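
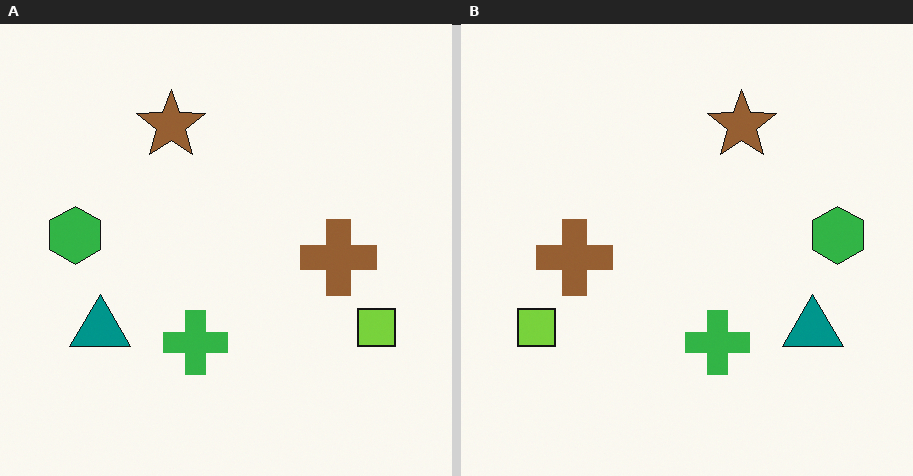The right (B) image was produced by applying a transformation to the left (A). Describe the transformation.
Flipped horizontally (left ↔ right).

The green hexagon is in the left of the left (A) image and the right of the right (B) — shapes on opposite sides of the vertical midline have swapped in a mirror flip.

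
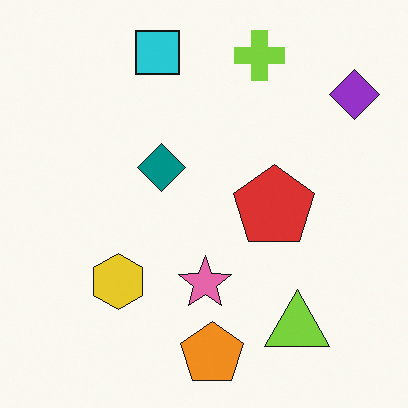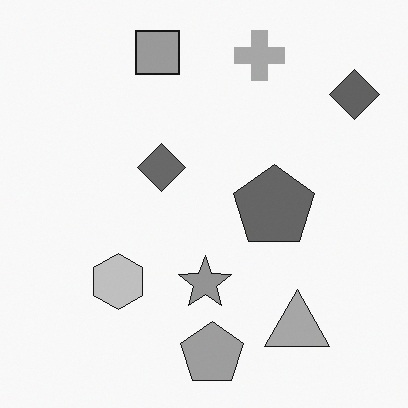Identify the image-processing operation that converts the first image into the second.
Converted to grayscale.

All color is removed — every shape is now a shade of grey.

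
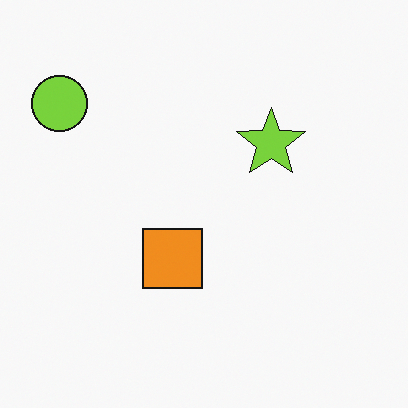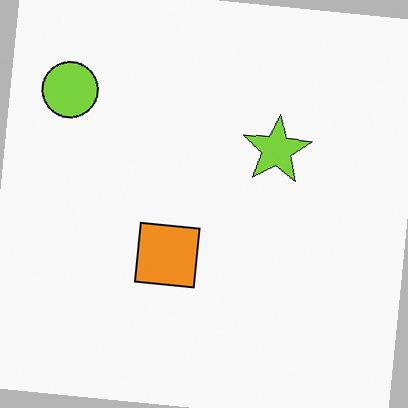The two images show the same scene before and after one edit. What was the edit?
This is the original image rotated clockwise by a few degrees.

Every shape is tilted by the same angle and the image corners show triangular fill wedges — a whole-image rotation by a non-right angle.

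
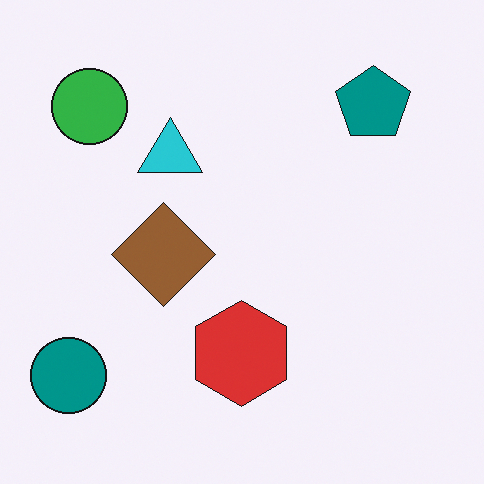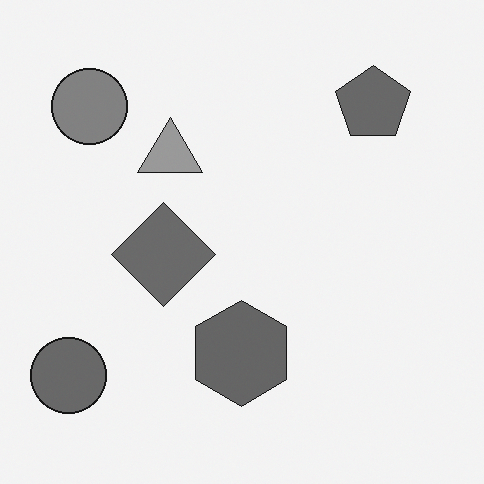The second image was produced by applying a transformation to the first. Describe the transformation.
Converted to grayscale.

All color is removed — every shape is now a shade of grey.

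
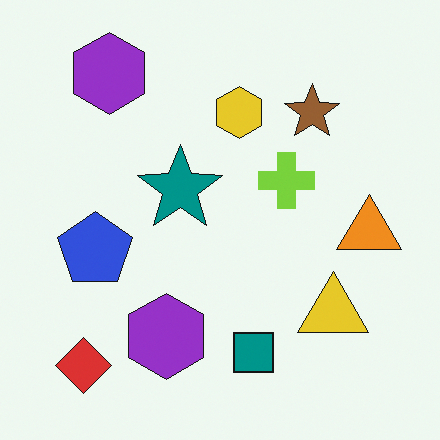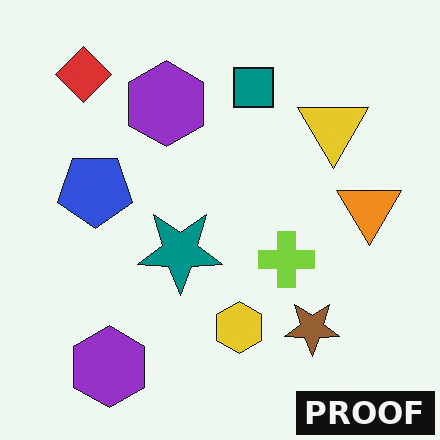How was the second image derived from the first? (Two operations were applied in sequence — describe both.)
It was flipped vertically (top ↔ bottom), then watermarked with the text "PROOF" in the lower-right corner.

The red diamond is in the bottom-left of the first image and the top-left of the second — shapes on opposite sides of the horizontal midline have swapped in a mirror flip. A dark label reading "PROOF" appears in the lower-right corner.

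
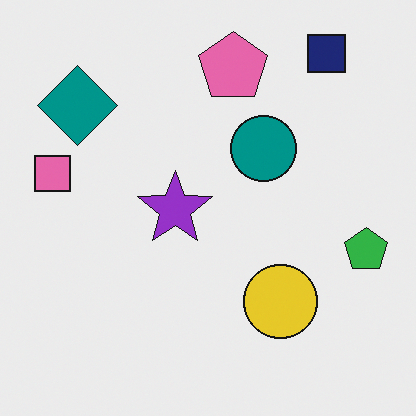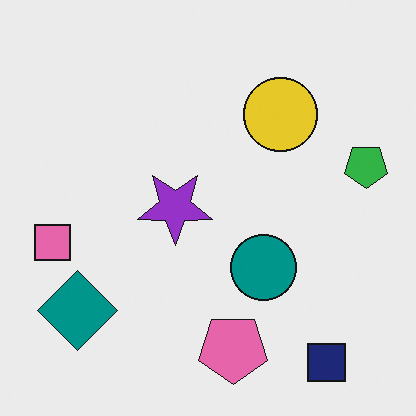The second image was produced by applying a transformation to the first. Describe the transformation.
Flipped vertically (top ↔ bottom).

The navy square is in the top-right of the first image and the bottom-right of the second — shapes on opposite sides of the horizontal midline have swapped in a mirror flip.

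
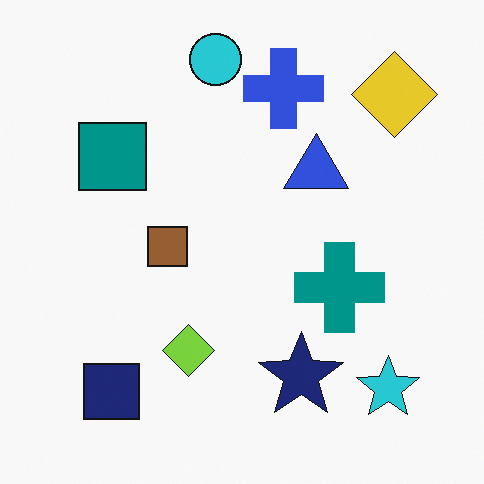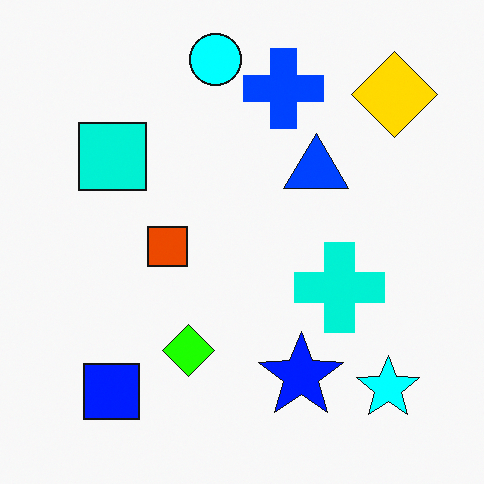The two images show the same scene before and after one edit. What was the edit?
The transformation is: made much more vivid (saturation change).

All colors are more vivid — a global saturation change.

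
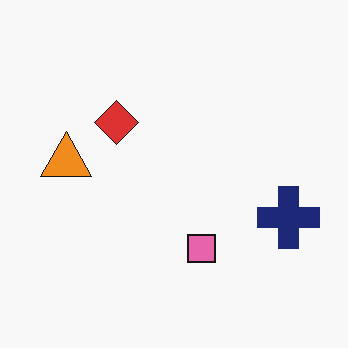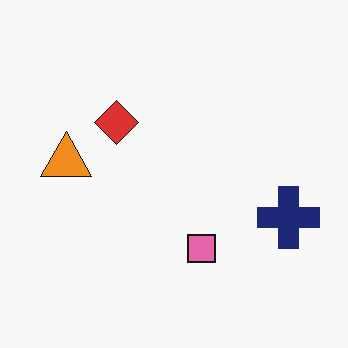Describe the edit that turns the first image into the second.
It was given moderate JPEG compression.

Blocky 8×8 compression artifacts appear around shape edges and the flat background shows ringing — characteristic JPEG degradation.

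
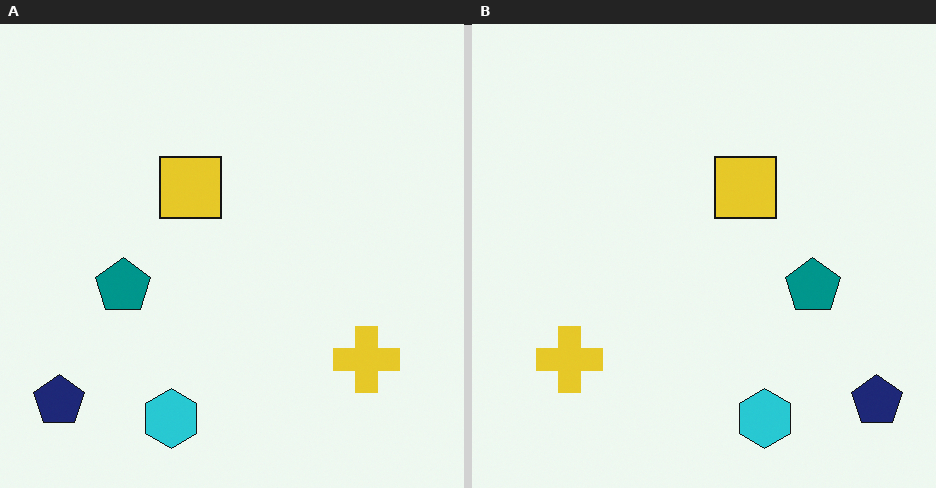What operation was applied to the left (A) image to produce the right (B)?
The right (B) image is the left (A) flipped horizontally (left ↔ right).

The navy pentagon is in the bottom-left of the left (A) image and the bottom-right of the right (B) — shapes on opposite sides of the vertical midline have swapped in a mirror flip.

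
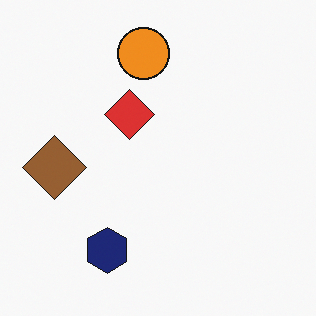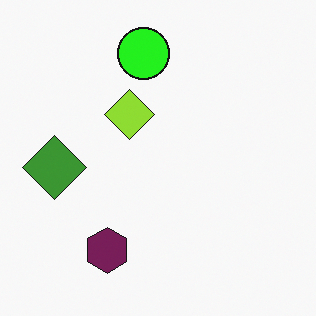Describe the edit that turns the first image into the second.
It was hue-shifted by a moderate amount.

Every shape's color has rotated by the same amount around the hue wheel — a uniform hue shift.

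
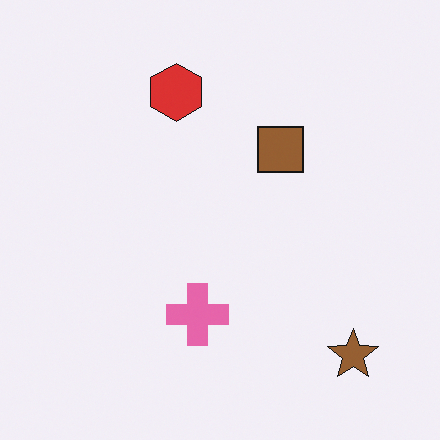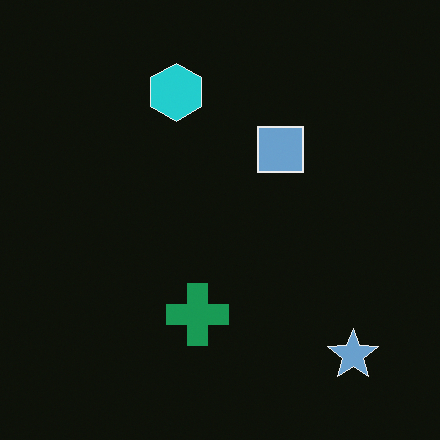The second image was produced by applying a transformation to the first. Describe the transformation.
Color-inverted (negative).

The light background has become dark and every shape's color is its complement — a photographic negative.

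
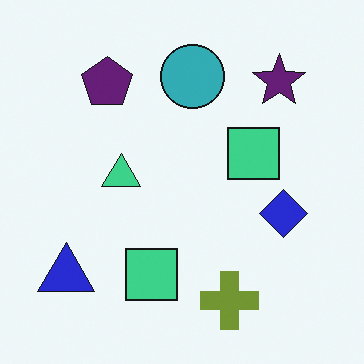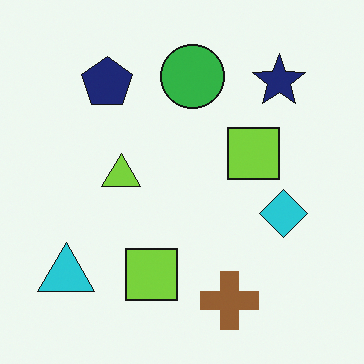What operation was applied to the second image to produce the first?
Hue-shifted by a small amount.

Every shape's color has rotated by the same amount around the hue wheel — a uniform hue shift.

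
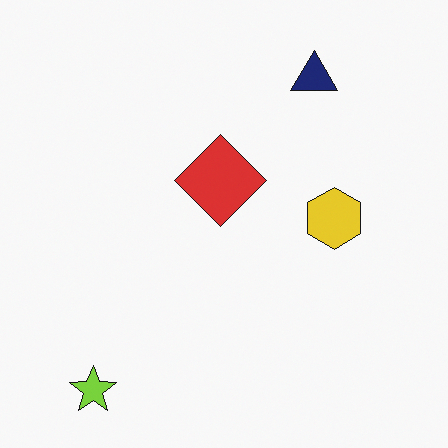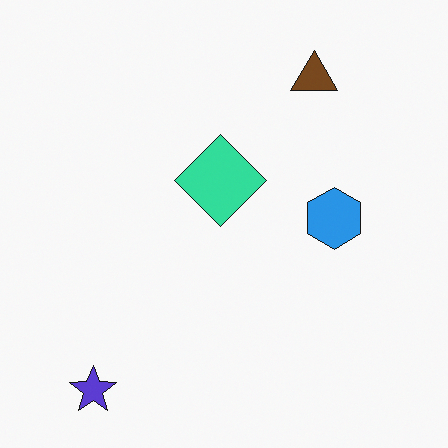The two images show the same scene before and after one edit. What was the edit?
It was hue-shifted by a large amount.

Every shape's color has rotated by the same amount around the hue wheel — a uniform hue shift.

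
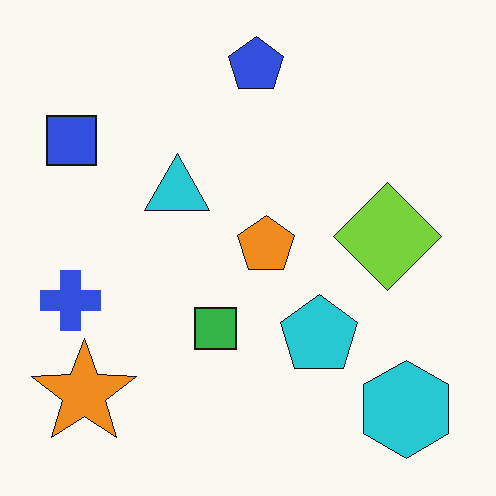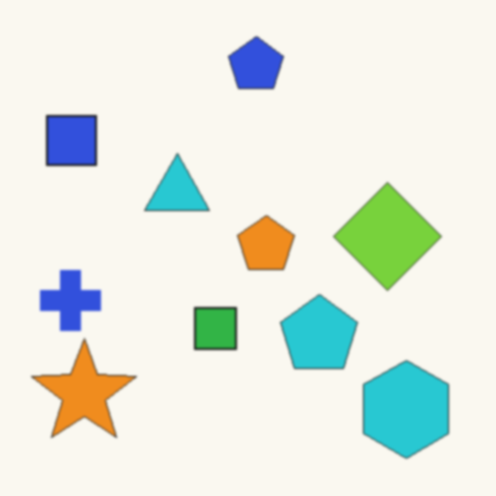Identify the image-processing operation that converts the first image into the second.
The second image is the first slightly softened.

Shape edges and outlines are uniformly softened across the whole image.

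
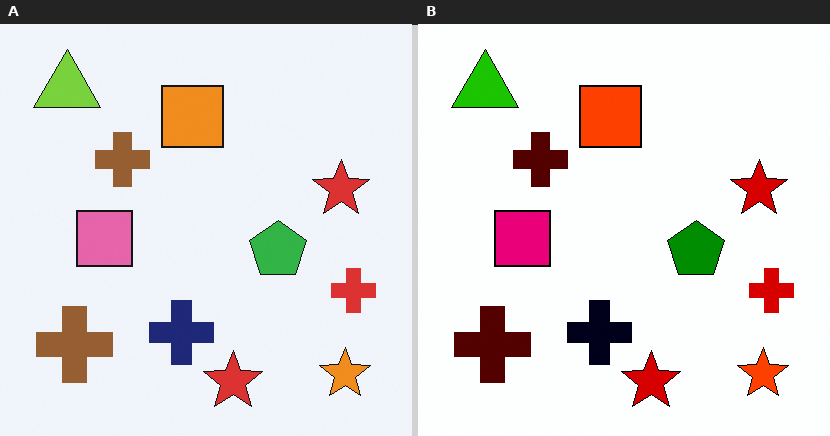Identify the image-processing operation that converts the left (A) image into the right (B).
The image was given much higher contrast.

Tones are pushed away from mid-grey across the whole image — a global contrast change.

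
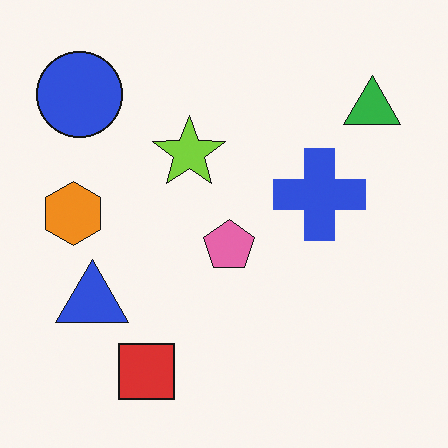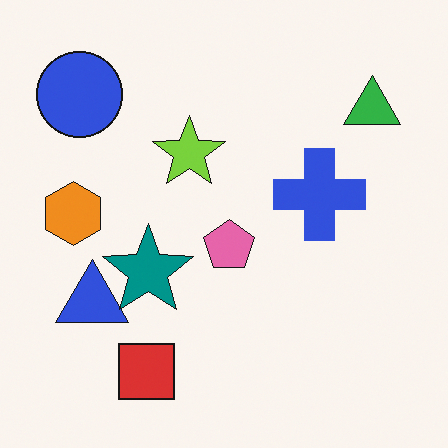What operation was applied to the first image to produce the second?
Overlaid with an additional teal star.

A teal star appears in the second image that is absent from the first.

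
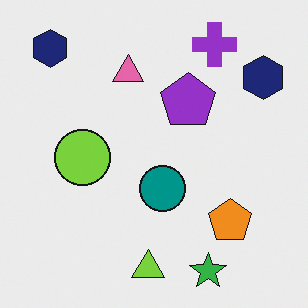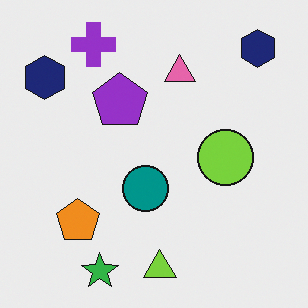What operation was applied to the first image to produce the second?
Flipped horizontally (left ↔ right).

The orange pentagon is in the bottom-right of the first image and the bottom-left of the second — shapes on opposite sides of the vertical midline have swapped in a mirror flip.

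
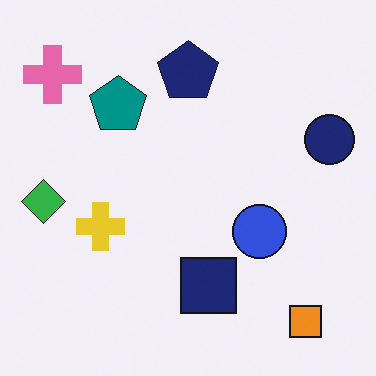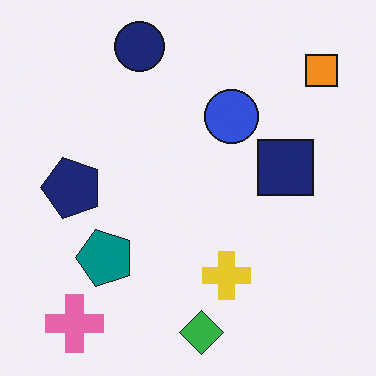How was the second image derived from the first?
The image was rotated 90° counter-clockwise.

The pink cross sits in the top-left of the first image and the bottom-left of the second — consistent with a whole-image 90° counter-clockwise rotation.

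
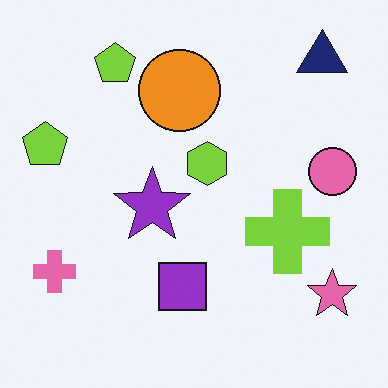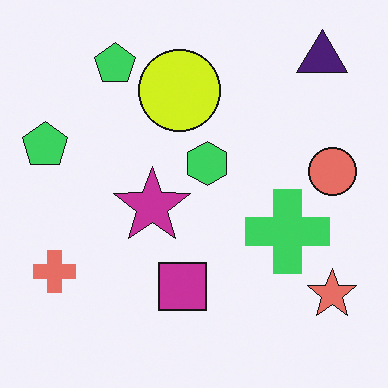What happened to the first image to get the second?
Hue-shifted by a small amount.

Every shape's color has rotated by the same amount around the hue wheel — a uniform hue shift.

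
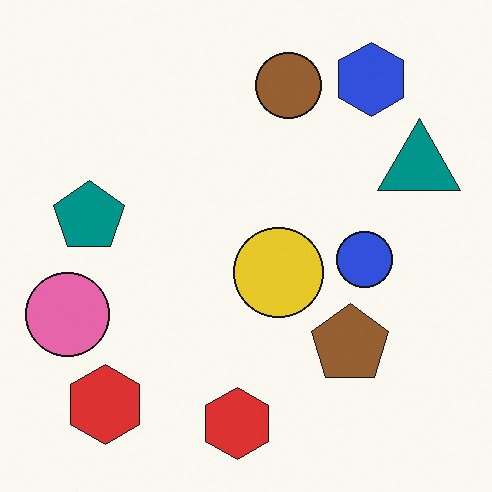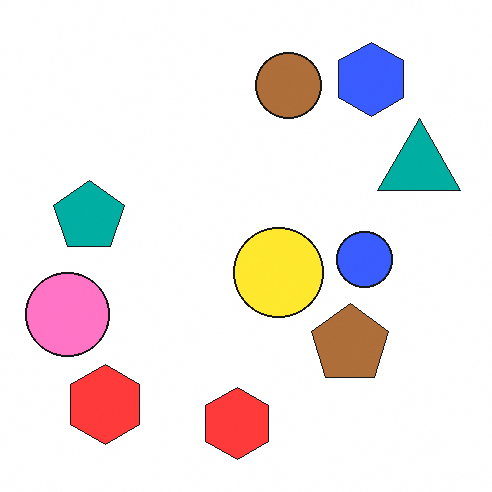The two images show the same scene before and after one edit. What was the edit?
The transformation is: slightly brightened.

Every pixel — background and shapes alike — is uniformly brightened.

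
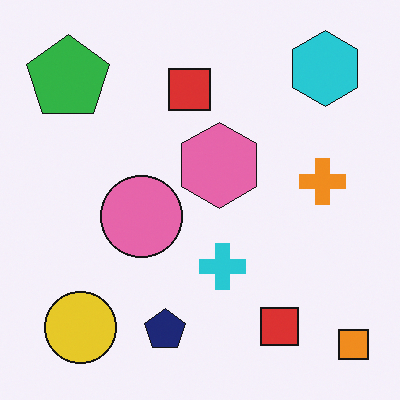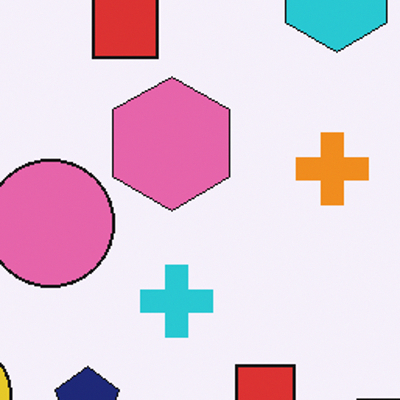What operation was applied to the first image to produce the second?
The transformation is: cropped slightly and scaled back up.

The visible shapes are larger and the field of view is narrower; shapes near the original edges may be partly or wholly outside the frame — a crop-and-rescale.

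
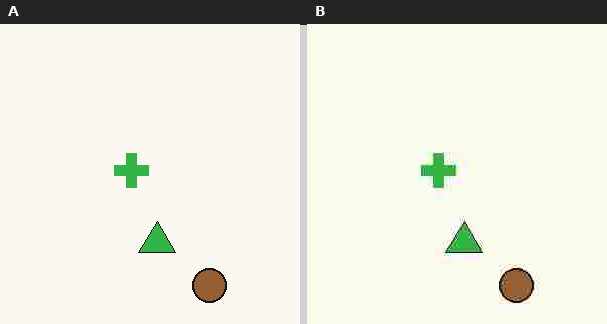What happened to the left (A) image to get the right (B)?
It was heavily JPEG-compressed with obvious blocking artifacts.

Blocky 8×8 compression artifacts appear around shape edges and the flat background shows ringing — characteristic JPEG degradation.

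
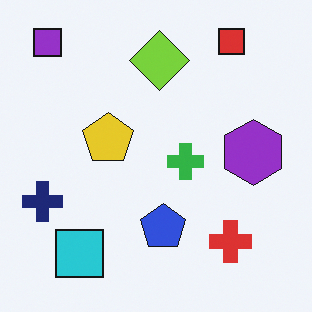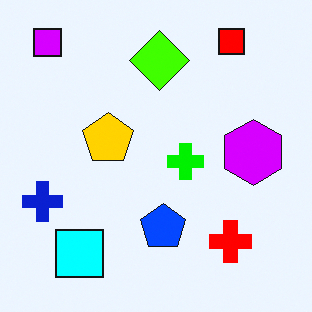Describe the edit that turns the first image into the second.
The image was heavily oversaturated.

All colors are more vivid — a global saturation change.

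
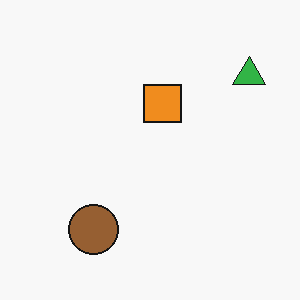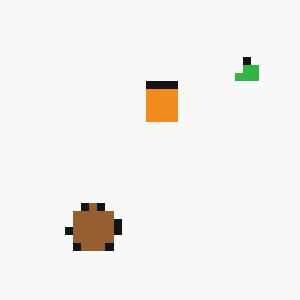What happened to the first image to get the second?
The second image is the first pixelated into visible square blocks.

Shapes are reduced to large square blocks; fine edges and outlines are lost — a downscale-then-upscale (mosaic) effect.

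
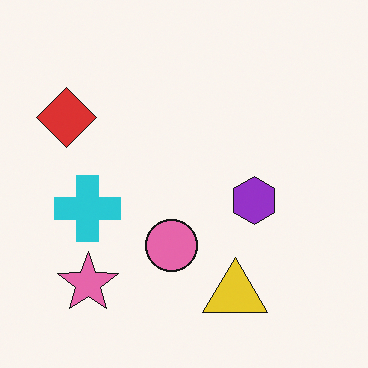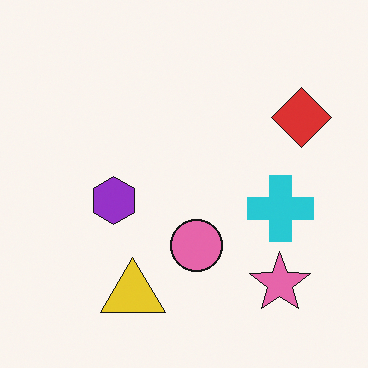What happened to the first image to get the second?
The image was flipped horizontally (left ↔ right).

The red diamond is in the top-left of the first image and the top-right of the second — shapes on opposite sides of the vertical midline have swapped in a mirror flip.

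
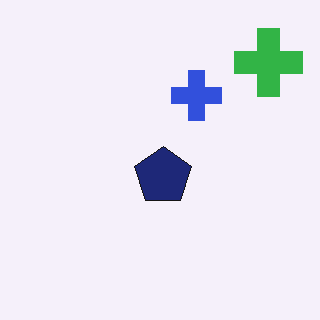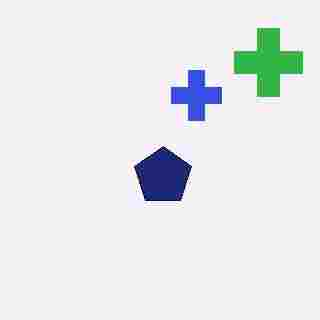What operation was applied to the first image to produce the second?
The image was heavily JPEG-compressed with obvious blocking artifacts.

Blocky 8×8 compression artifacts appear around shape edges and the flat background shows ringing — characteristic JPEG degradation.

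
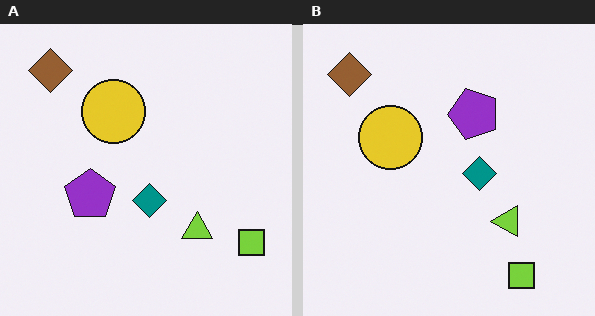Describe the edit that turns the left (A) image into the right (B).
The right (B) image is the left (A) transposed (reflected across the top-left ↔ bottom-right diagonal).

Shapes have swapped their row and column positions — what was in the top-right is now in the bottom-left — a diagonal reflection.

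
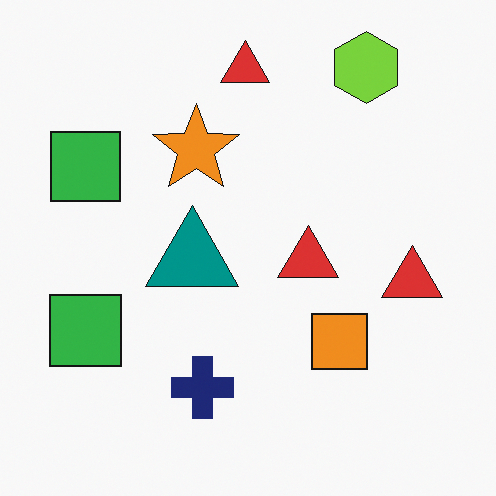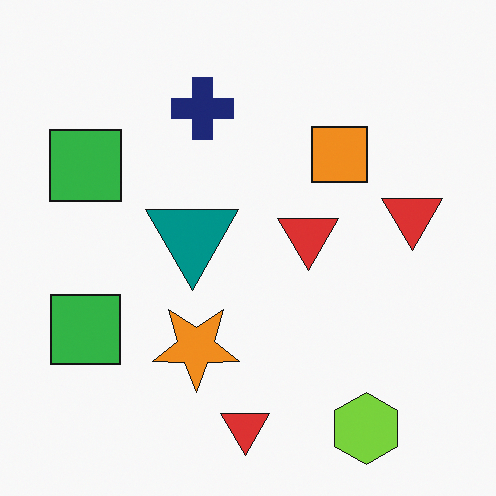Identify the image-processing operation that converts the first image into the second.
It was flipped vertically (top ↔ bottom).

The lime hexagon is in the top-right of the first image and the bottom-right of the second — shapes on opposite sides of the horizontal midline have swapped in a mirror flip.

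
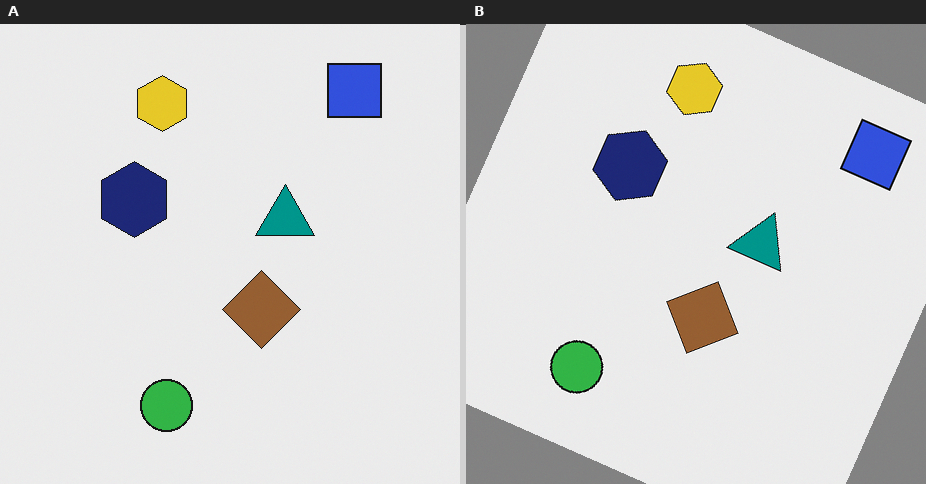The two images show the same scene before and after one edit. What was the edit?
The image was rotated clockwise by a moderate amount.

Every shape is tilted by the same angle and the image corners show triangular fill wedges — a whole-image rotation by a non-right angle.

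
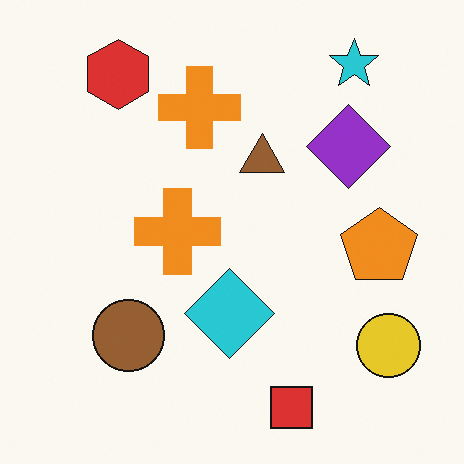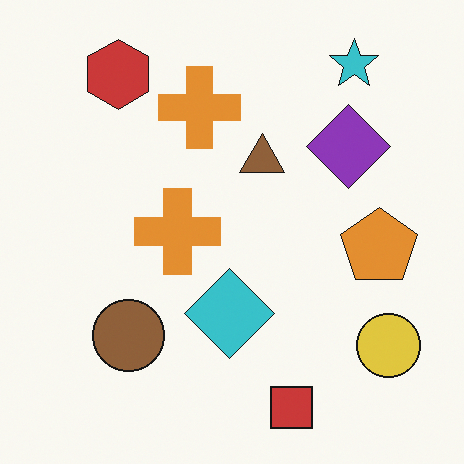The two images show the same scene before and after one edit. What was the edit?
This is the original image slightly desaturated.

All colors are more muted and greyish — a global saturation change.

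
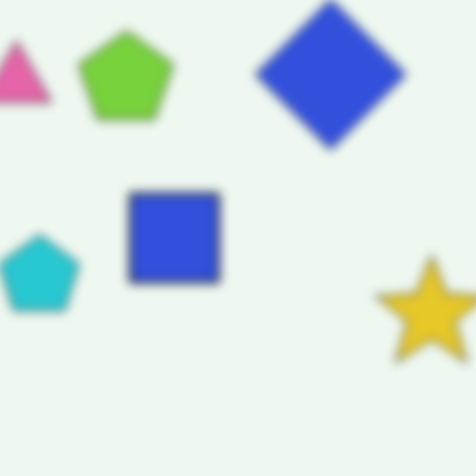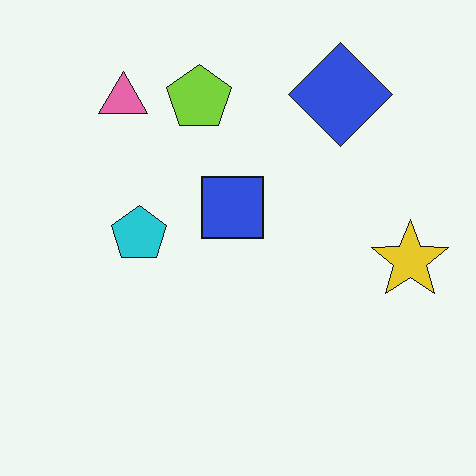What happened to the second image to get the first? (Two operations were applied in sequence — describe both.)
The image was noticeably gaussian-blurred, then cropped slightly and scaled back up.

Shape edges and outlines are uniformly softened across the whole image. The visible shapes are larger and the field of view is narrower; shapes near the original edges may be partly or wholly outside the frame — a crop-and-rescale.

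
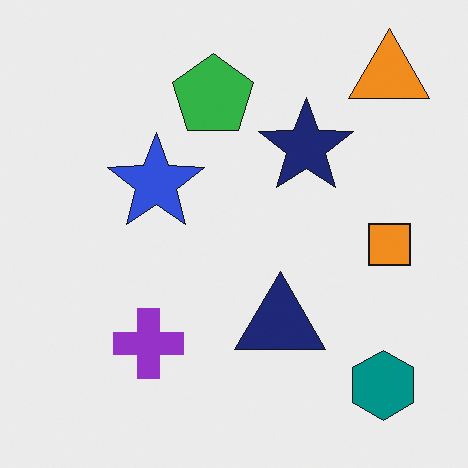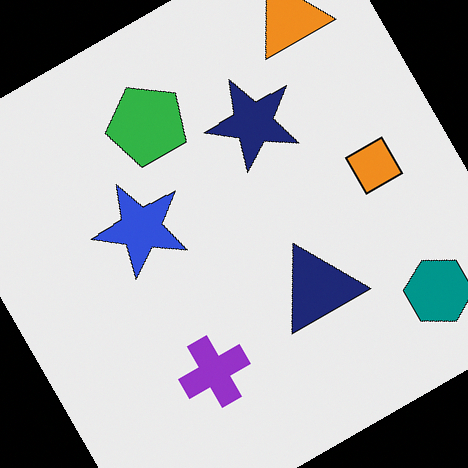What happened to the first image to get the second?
This is the original image rotated counter-clockwise by a clearly visible amount.

Every shape is tilted by the same angle and the image corners show triangular fill wedges — a whole-image rotation by a non-right angle.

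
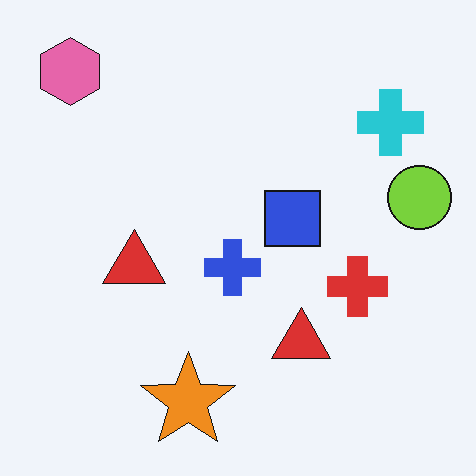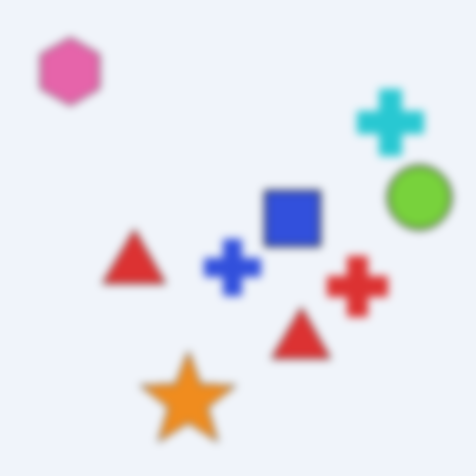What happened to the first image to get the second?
The transformation is: moderately blurred.

Shape edges and outlines are uniformly softened across the whole image.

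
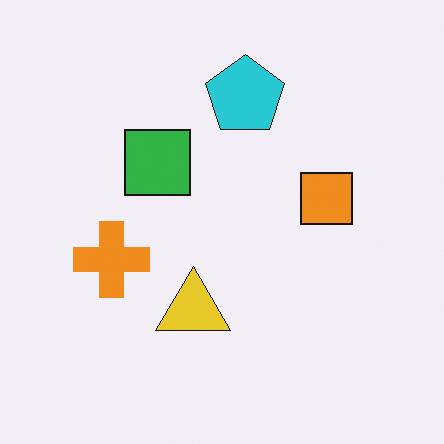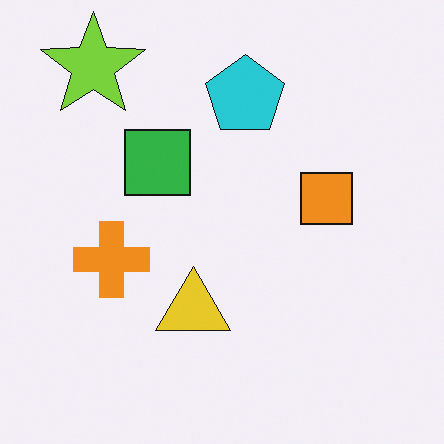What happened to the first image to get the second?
It was overlaid with an additional lime star.

A lime star appears in the second image that is absent from the first.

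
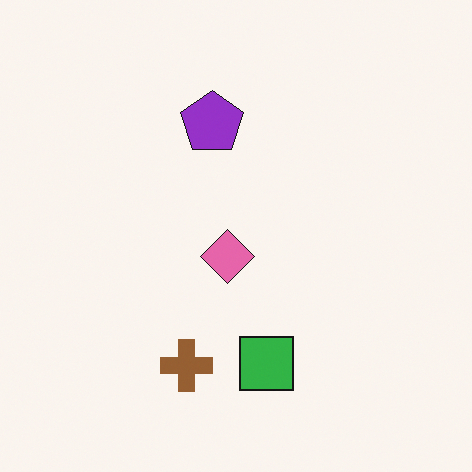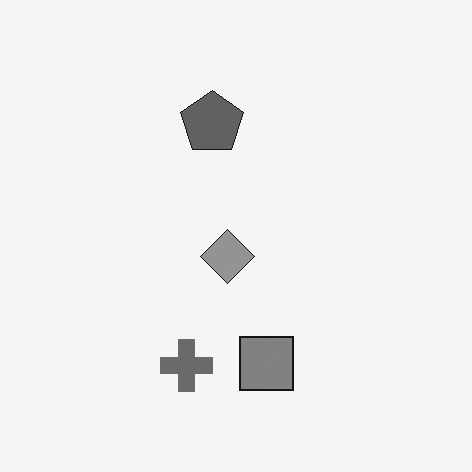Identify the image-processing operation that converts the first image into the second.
It was converted to grayscale.

All color is removed — every shape is now a shade of grey.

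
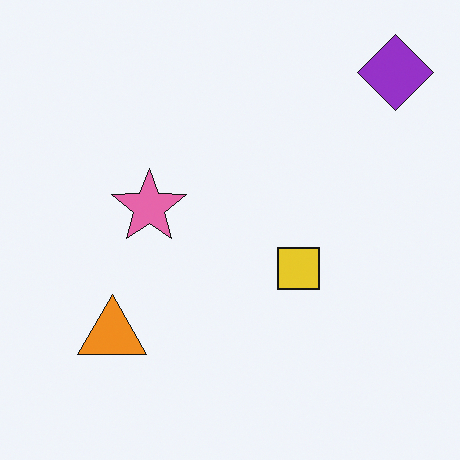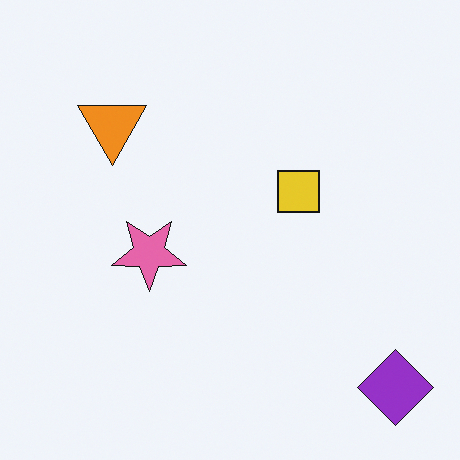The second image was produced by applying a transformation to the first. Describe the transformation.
The second image is the first flipped vertically (top ↔ bottom).

The purple diamond is in the top-right of the first image and the bottom-right of the second — shapes on opposite sides of the horizontal midline have swapped in a mirror flip.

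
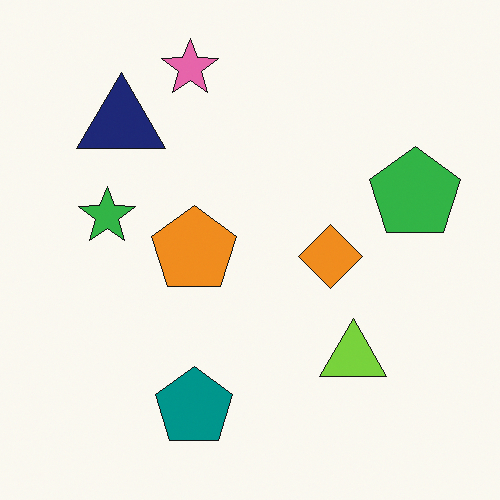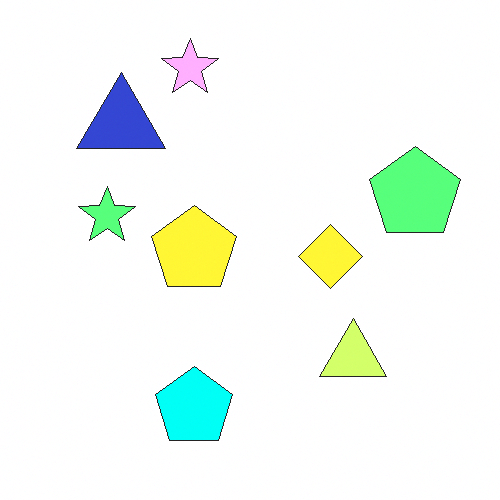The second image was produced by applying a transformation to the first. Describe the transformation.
It was brightened a lot.

Every pixel — background and shapes alike — is uniformly brightened.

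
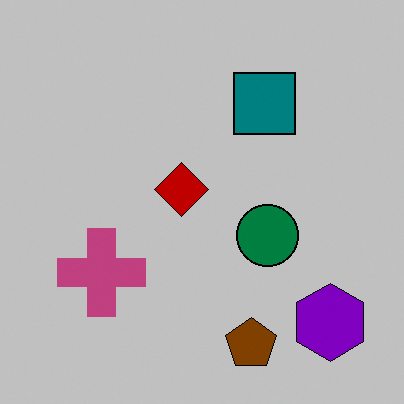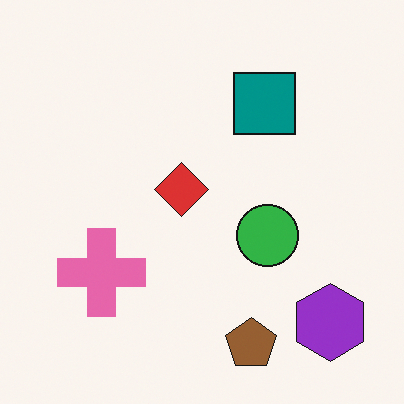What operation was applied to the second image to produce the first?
This is the original image heavily posterized to just a handful of flat colors.

Each flat color has snapped to a coarser quantized level — most visibly, the near-white background has dropped to a flat grey.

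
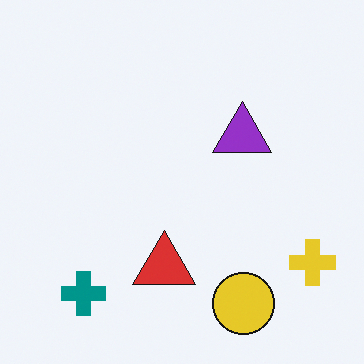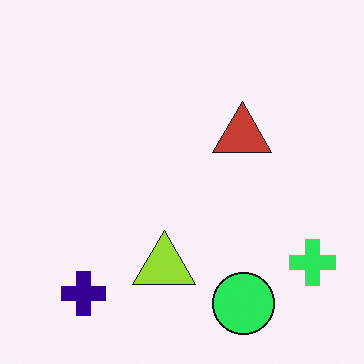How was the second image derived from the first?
The second image is the first hue-shifted through roughly a third of the color wheel.

Every shape's color has rotated by the same amount around the hue wheel — a uniform hue shift.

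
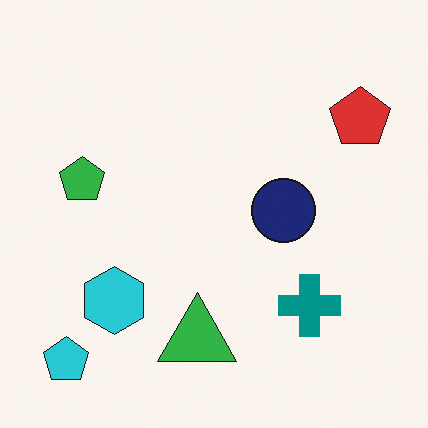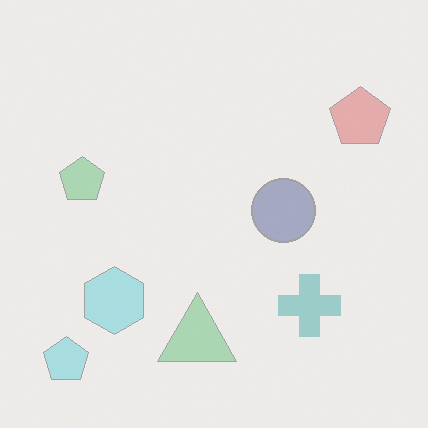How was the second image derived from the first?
The transformation is: washed out (contrast reduced).

Tones are pushed toward mid-grey across the whole image — a global contrast change.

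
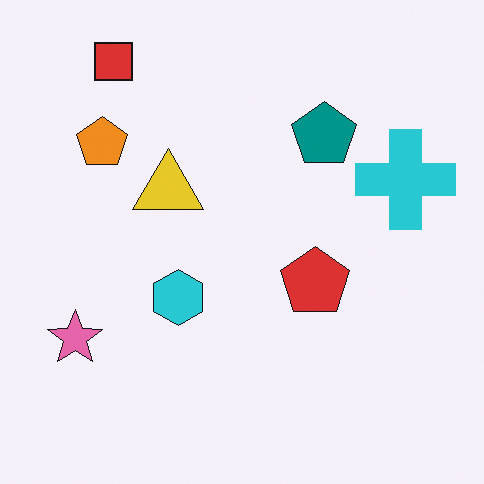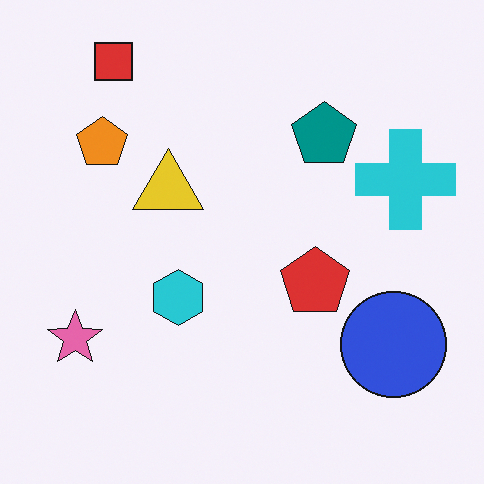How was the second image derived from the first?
It was overlaid with an additional blue circle.

A blue circle appears in the second image that is absent from the first.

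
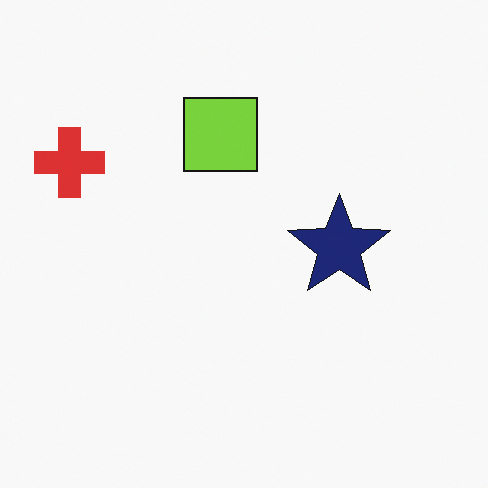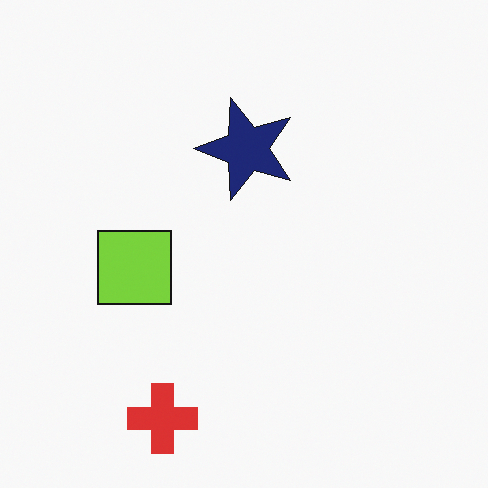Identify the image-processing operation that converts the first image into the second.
It was rotated 90° counter-clockwise.

The red cross sits in the top-left of the first image and the bottom-left of the second — consistent with a whole-image 90° counter-clockwise rotation.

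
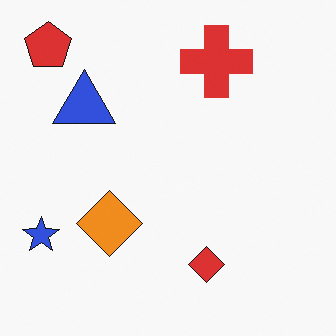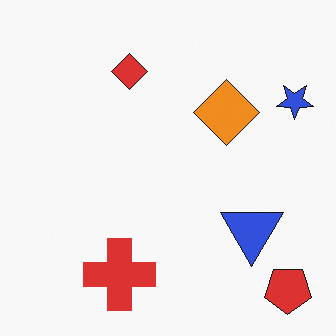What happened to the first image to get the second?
The second image is the first rotated 180°.

The red pentagon sits in the top-left of the first image and the bottom-right of the second — consistent with a whole-image 180° rotation.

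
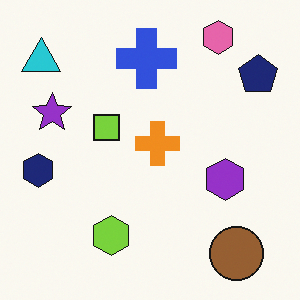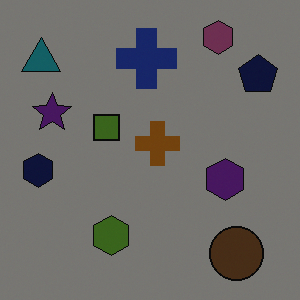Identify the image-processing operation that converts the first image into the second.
The image was substantially darkened.

Every pixel — background and shapes alike — is uniformly darkened.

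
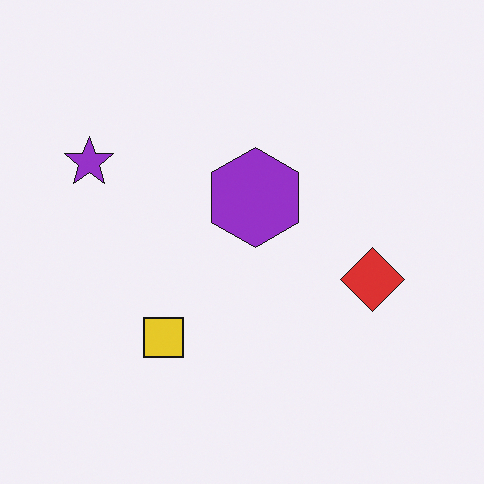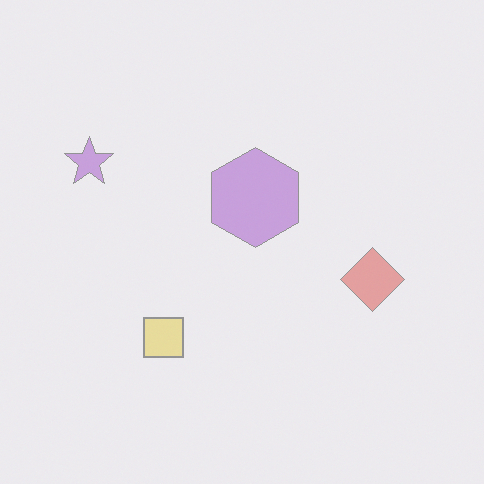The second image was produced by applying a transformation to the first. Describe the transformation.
The image was given much lower contrast.

Tones are pushed toward mid-grey across the whole image — a global contrast change.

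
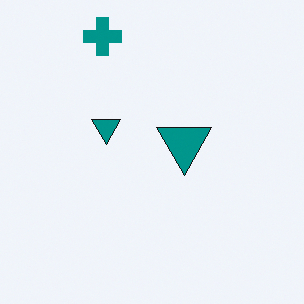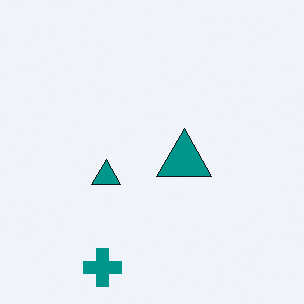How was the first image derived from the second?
This is the original image flipped vertically (top ↔ bottom).

The teal cross is in the bottom of the second image and the top of the first — shapes on opposite sides of the horizontal midline have swapped in a mirror flip.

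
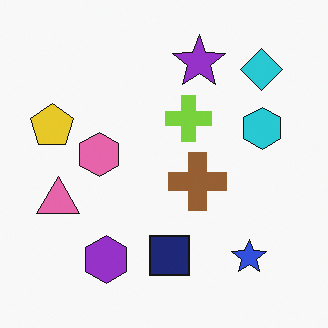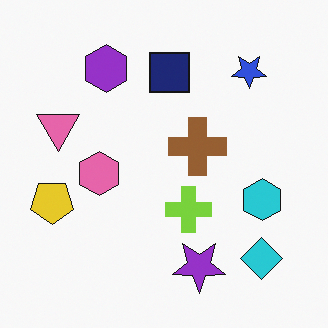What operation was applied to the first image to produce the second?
The image was flipped vertically (top ↔ bottom).

The purple star is in the top of the first image and the bottom of the second — shapes on opposite sides of the horizontal midline have swapped in a mirror flip.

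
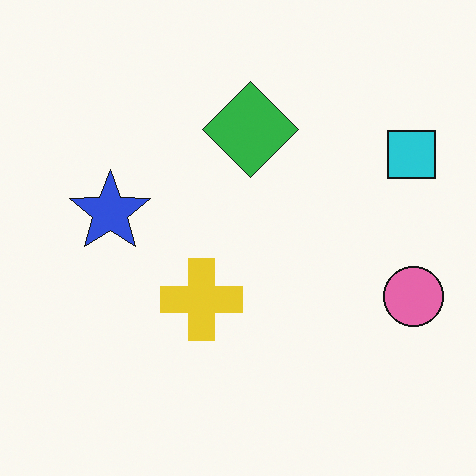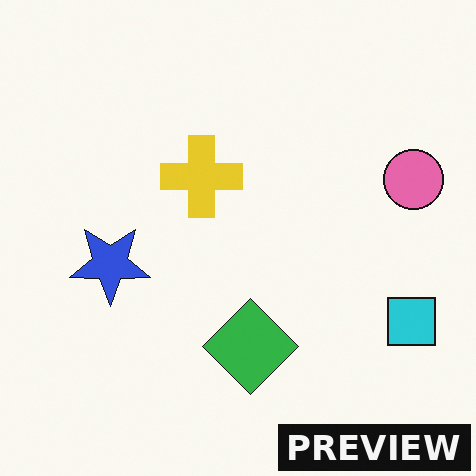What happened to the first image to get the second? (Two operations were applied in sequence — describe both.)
Flipped vertically (top ↔ bottom), then watermarked with the text "PREVIEW" in the lower-right corner.

The green diamond is in the top of the first image and the bottom of the second — shapes on opposite sides of the horizontal midline have swapped in a mirror flip. A dark label reading "PREVIEW" appears in the lower-right corner.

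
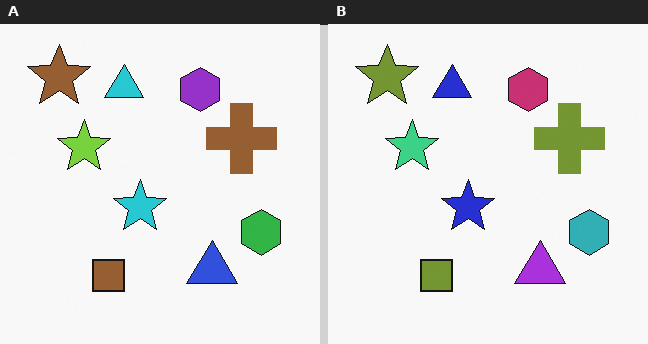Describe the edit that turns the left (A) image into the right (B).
This is the original image hue-shifted slightly.

Every shape's color has rotated by the same amount around the hue wheel — a uniform hue shift.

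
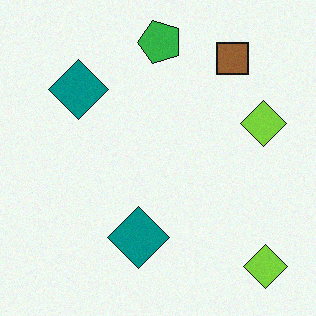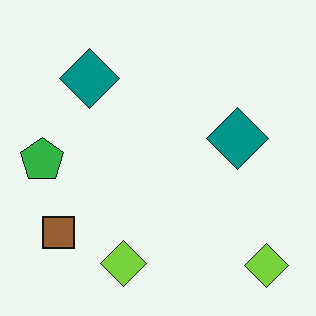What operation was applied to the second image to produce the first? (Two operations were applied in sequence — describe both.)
The transformation is: transposed (reflected across the top-left ↔ bottom-right diagonal), then degraded with a light layer of grain.

Shapes have swapped their row and column positions — what was in the top-right is now in the bottom-left — a diagonal reflection. Random speckle covers the whole image, including the flat background.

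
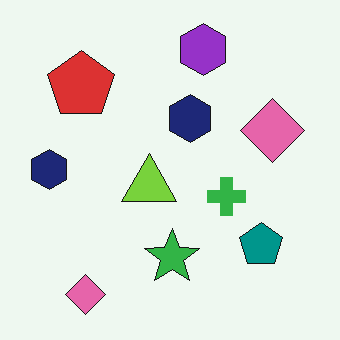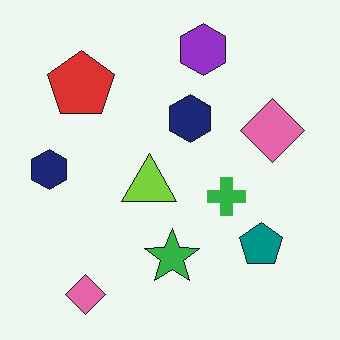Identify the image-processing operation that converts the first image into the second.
The transformation is: given moderate JPEG compression.

Blocky 8×8 compression artifacts appear around shape edges and the flat background shows ringing — characteristic JPEG degradation.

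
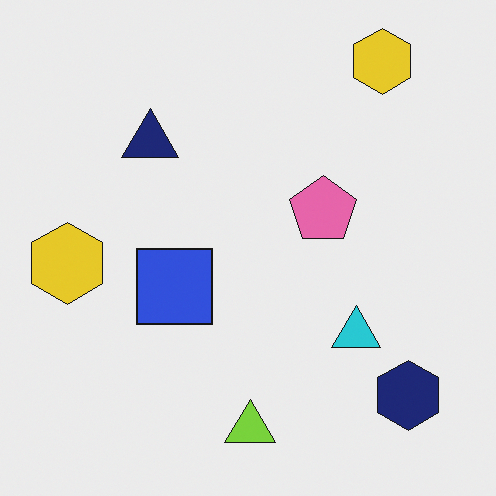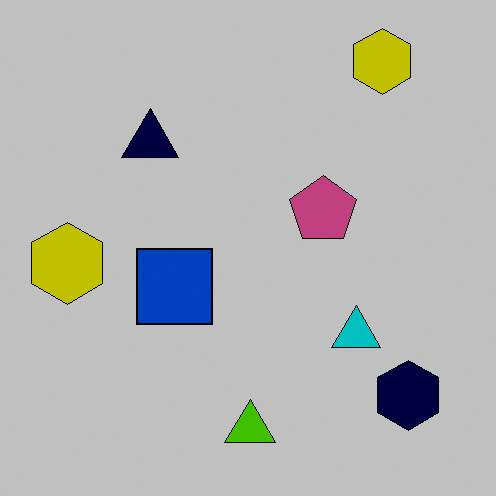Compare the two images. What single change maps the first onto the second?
It was heavily posterized to just a handful of flat colors.

Each flat color has snapped to a coarser quantized level — most visibly, the near-white background has dropped to a flat grey.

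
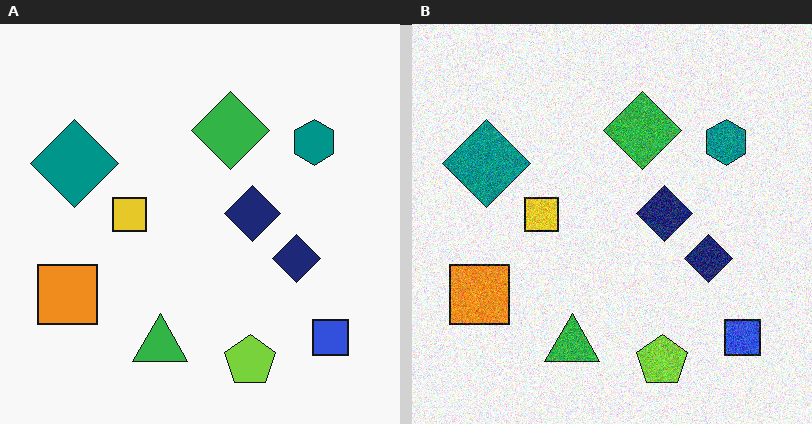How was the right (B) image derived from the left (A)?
The right (B) image is the left (A) degraded with visible gaussian noise.

Random speckle covers the whole image, including the flat background.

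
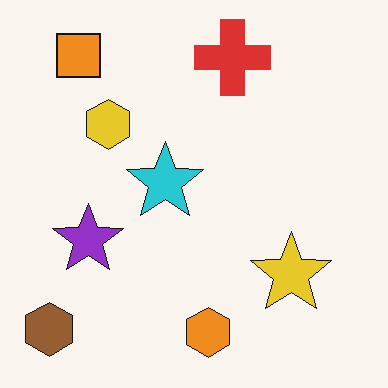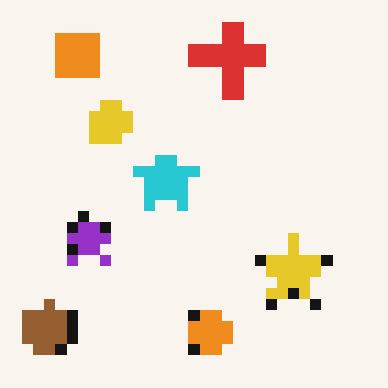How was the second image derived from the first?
The image was coarsely pixelated.

Shapes are reduced to large square blocks; fine edges and outlines are lost — a downscale-then-upscale (mosaic) effect.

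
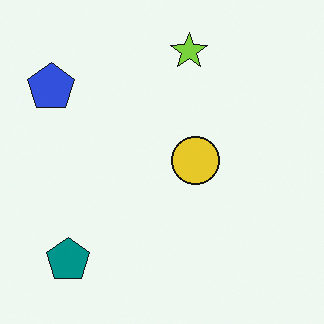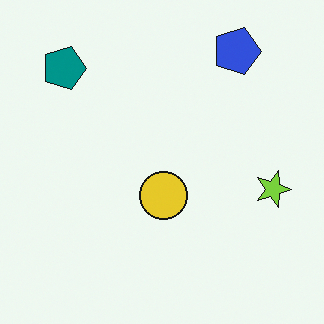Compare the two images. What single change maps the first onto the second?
Rotated 90° clockwise.

The teal pentagon sits in the bottom-left of the first image and the top-left of the second — consistent with a whole-image 90° clockwise rotation.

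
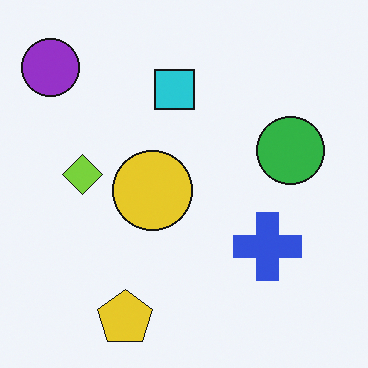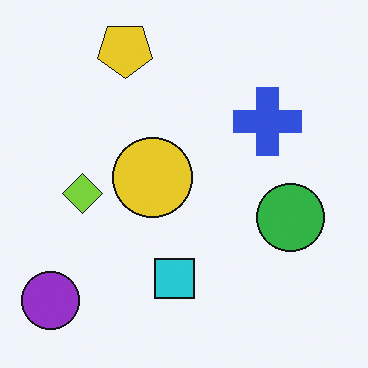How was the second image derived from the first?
This is the original image flipped vertically (top ↔ bottom).

The yellow pentagon is in the bottom of the first image and the top of the second — shapes on opposite sides of the horizontal midline have swapped in a mirror flip.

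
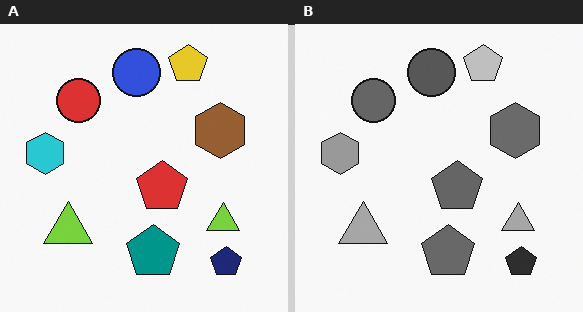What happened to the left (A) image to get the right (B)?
The right (B) image is the left (A) converted to grayscale.

All color is removed — every shape is now a shade of grey.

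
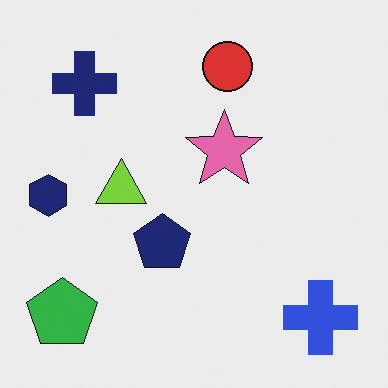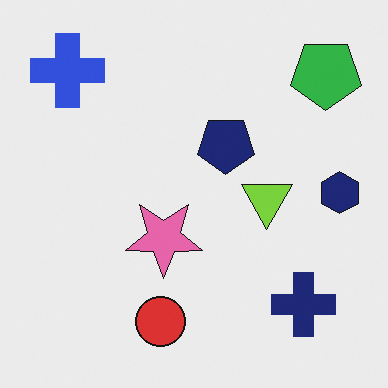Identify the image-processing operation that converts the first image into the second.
The second image is the first rotated 180°.

The green pentagon sits in the bottom-left of the first image and the top-right of the second — consistent with a whole-image 180° rotation.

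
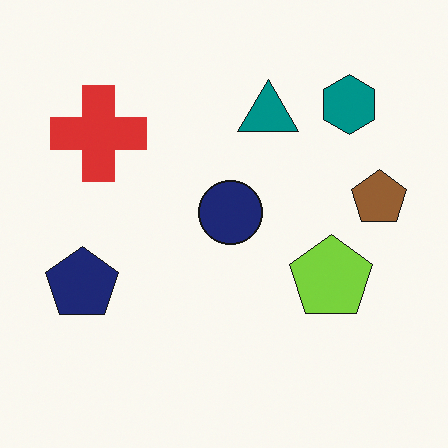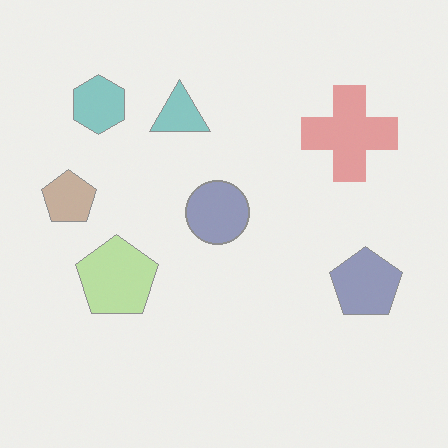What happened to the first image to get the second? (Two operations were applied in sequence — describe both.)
The image was flipped horizontally (left ↔ right), then given much lower contrast.

The brown pentagon is in the right of the first image and the left of the second — shapes on opposite sides of the vertical midline have swapped in a mirror flip. Tones are pushed toward mid-grey across the whole image — a global contrast change.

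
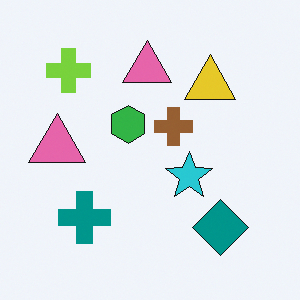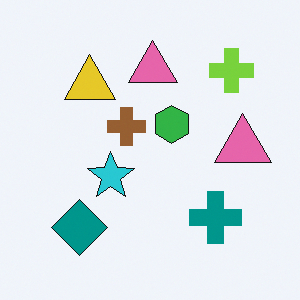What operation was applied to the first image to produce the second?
It was flipped horizontally (left ↔ right).

The lime cross is in the top-left of the first image and the top-right of the second — shapes on opposite sides of the vertical midline have swapped in a mirror flip.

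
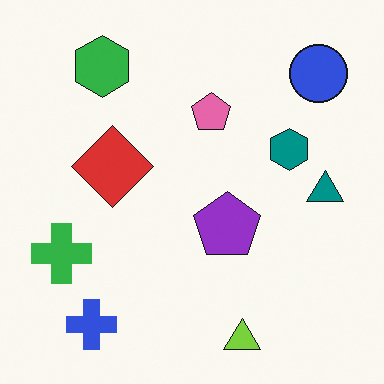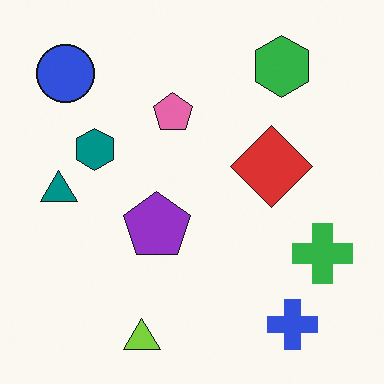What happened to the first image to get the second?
The image was flipped horizontally (left ↔ right).

The teal triangle is in the right of the first image and the left of the second — shapes on opposite sides of the vertical midline have swapped in a mirror flip.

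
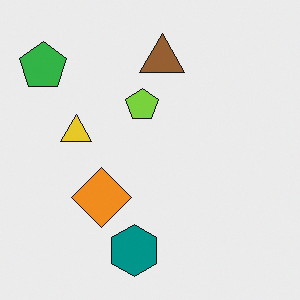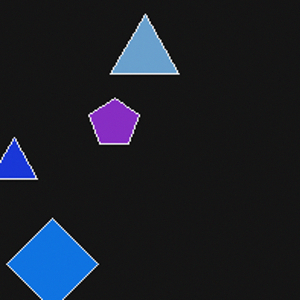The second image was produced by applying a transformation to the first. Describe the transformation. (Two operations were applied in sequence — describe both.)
It was cropped to a modestly smaller region and rescaled, then color-inverted (negative).

The visible shapes are larger and the field of view is narrower; shapes near the original edges may be partly or wholly outside the frame — a crop-and-rescale. The light background has become dark and every shape's color is its complement — a photographic negative.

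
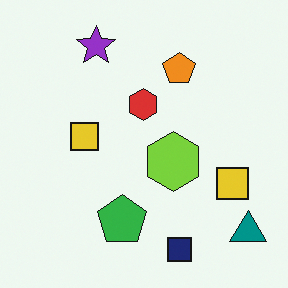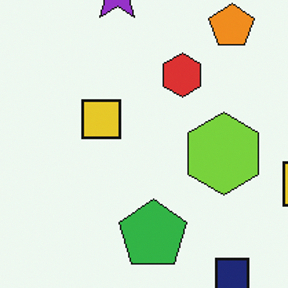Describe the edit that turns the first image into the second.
It was cropped to a modestly smaller region and rescaled.

The visible shapes are larger and the field of view is narrower; shapes near the original edges may be partly or wholly outside the frame — a crop-and-rescale.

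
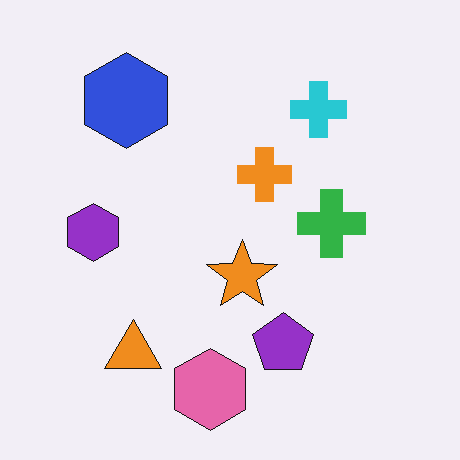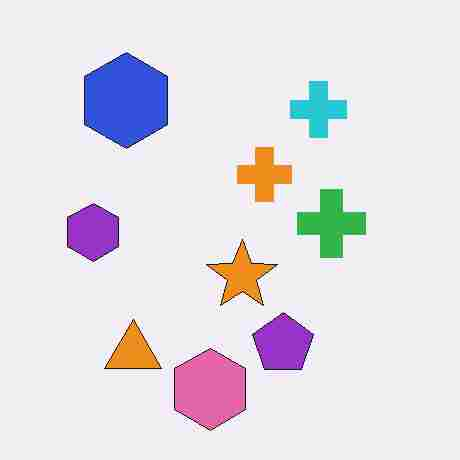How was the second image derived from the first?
Heavily JPEG-compressed with obvious blocking artifacts.

Blocky 8×8 compression artifacts appear around shape edges and the flat background shows ringing — characteristic JPEG degradation.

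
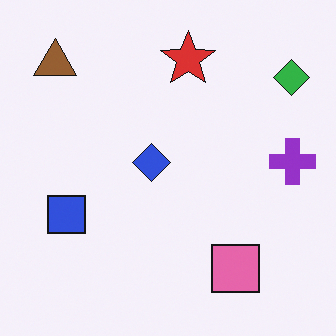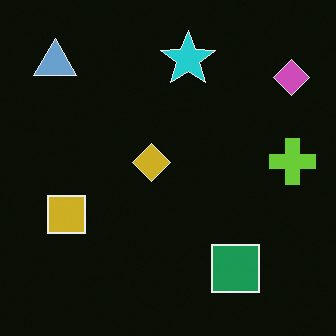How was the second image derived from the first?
This is the original image color-inverted (negative).

The light background has become dark and every shape's color is its complement — a photographic negative.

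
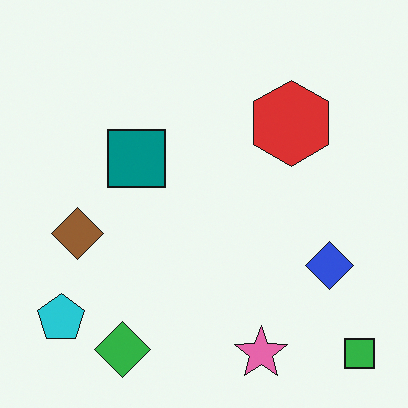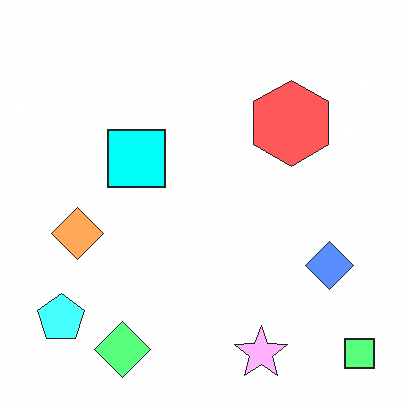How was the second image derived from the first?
It was brightened a lot.

Every pixel — background and shapes alike — is uniformly brightened.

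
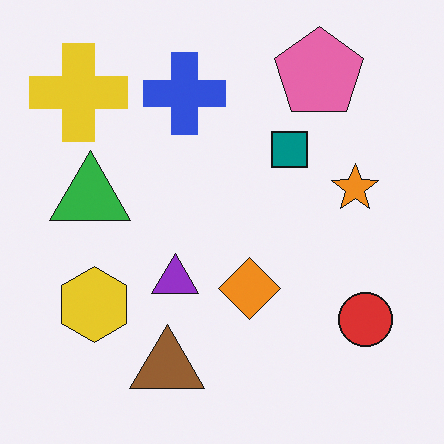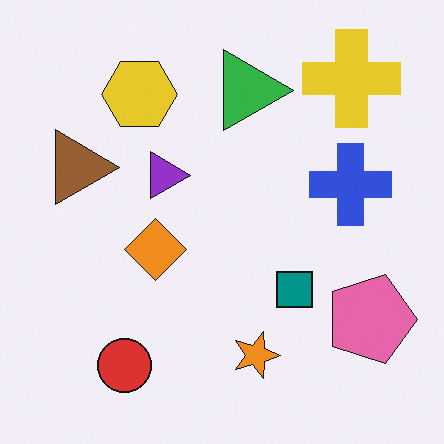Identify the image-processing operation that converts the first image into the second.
The second image is the first rotated 90° clockwise.

The yellow cross sits in the top-left of the first image and the top-right of the second — consistent with a whole-image 90° clockwise rotation.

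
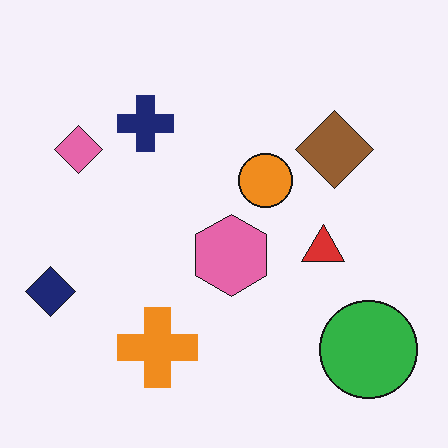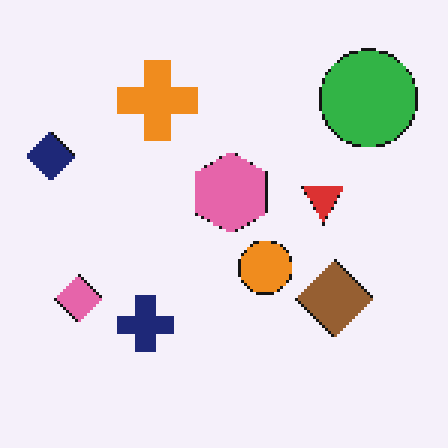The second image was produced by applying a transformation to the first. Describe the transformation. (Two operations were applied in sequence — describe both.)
It was flipped vertically (top ↔ bottom), then mildly pixelated.

The green circle is in the bottom-right of the first image and the top-right of the second — shapes on opposite sides of the horizontal midline have swapped in a mirror flip. Shapes are reduced to large square blocks; fine edges and outlines are lost — a downscale-then-upscale (mosaic) effect.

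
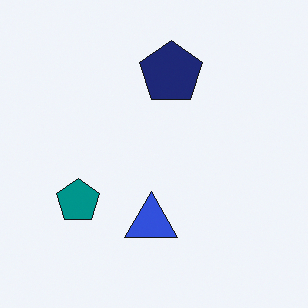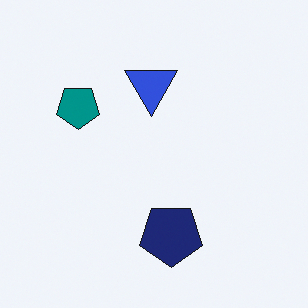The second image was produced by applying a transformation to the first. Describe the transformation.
The second image is the first flipped vertically (top ↔ bottom).

The navy pentagon is in the top of the first image and the bottom of the second — shapes on opposite sides of the horizontal midline have swapped in a mirror flip.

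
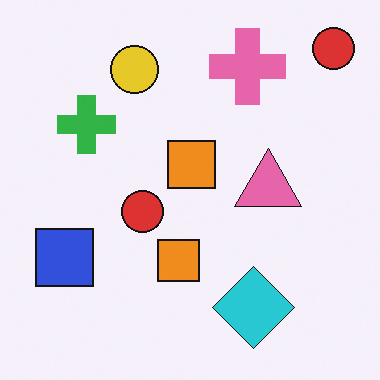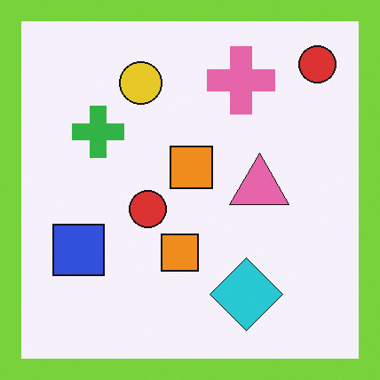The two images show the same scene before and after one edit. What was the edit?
This is the original image framed with a lime border.

A solid lime frame runs around the edge of the second image, with the content slightly shrunk inside it.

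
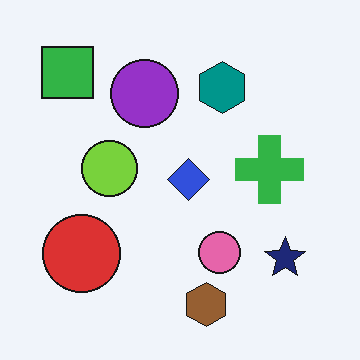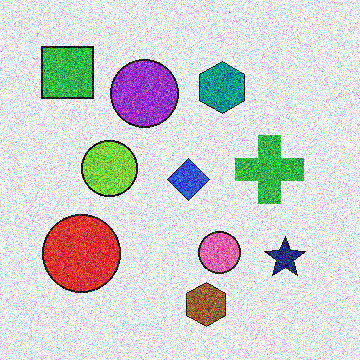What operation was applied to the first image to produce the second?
It was degraded with strong gaussian noise.

Random speckle covers the whole image, including the flat background.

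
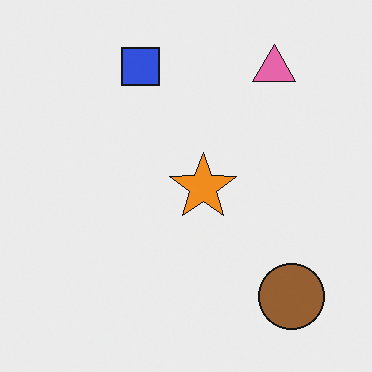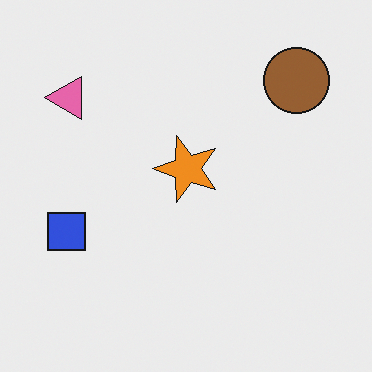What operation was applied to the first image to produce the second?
This is the original image rotated 90° counter-clockwise.

The brown circle sits in the bottom-right of the first image and the top-right of the second — consistent with a whole-image 90° counter-clockwise rotation.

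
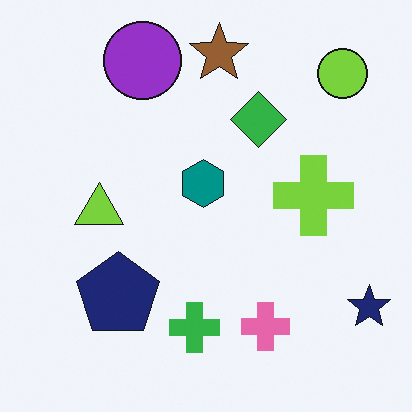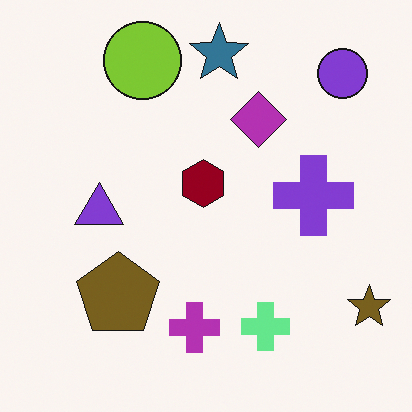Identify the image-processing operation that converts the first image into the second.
The transformation is: hue-shifted by a large amount.

Every shape's color has rotated by the same amount around the hue wheel — a uniform hue shift.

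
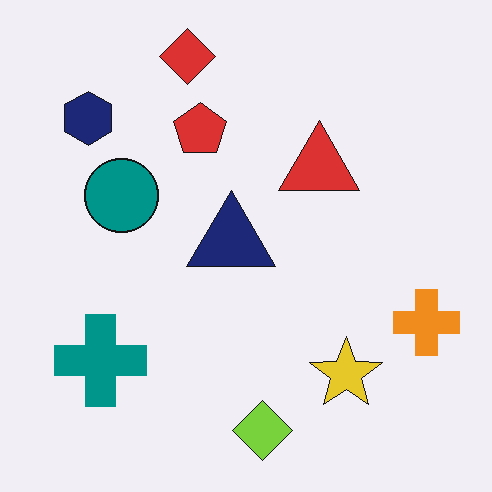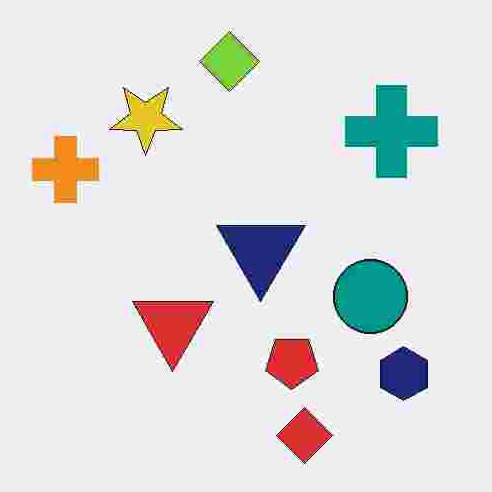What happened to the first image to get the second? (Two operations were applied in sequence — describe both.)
The transformation is: degraded with heavy JPEG compression, then rotated 180°.

Blocky 8×8 compression artifacts appear around shape edges and the flat background shows ringing — characteristic JPEG degradation. The navy hexagon sits in the top-left of the first image and the bottom-right of the second — consistent with a whole-image 180° rotation.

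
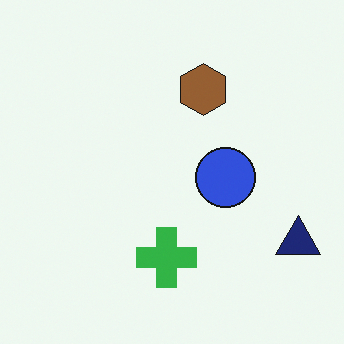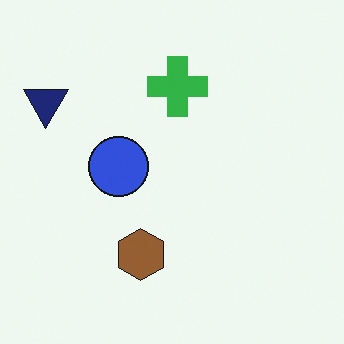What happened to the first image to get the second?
Rotated 180°.

The navy triangle sits in the bottom-right of the first image and the top-left of the second — consistent with a whole-image 180° rotation.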